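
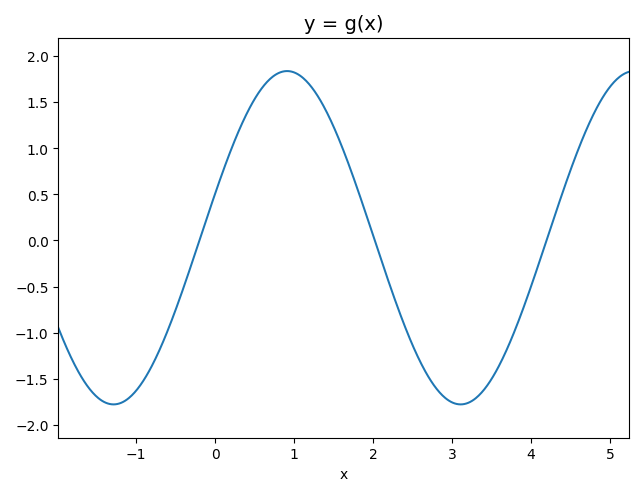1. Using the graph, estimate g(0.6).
1.66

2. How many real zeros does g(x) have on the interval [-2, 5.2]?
3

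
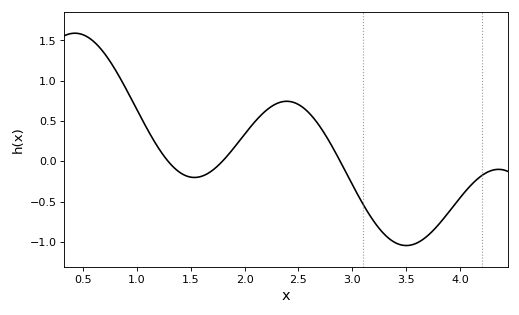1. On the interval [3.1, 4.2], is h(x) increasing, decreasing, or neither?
neither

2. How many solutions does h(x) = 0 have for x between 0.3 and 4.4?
3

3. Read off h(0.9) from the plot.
0.9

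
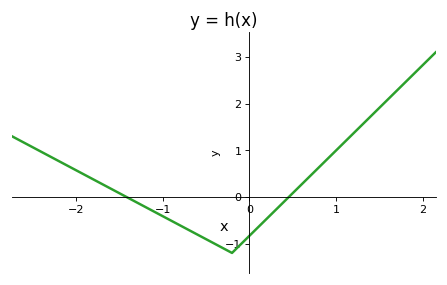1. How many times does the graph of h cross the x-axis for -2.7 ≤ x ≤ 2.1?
2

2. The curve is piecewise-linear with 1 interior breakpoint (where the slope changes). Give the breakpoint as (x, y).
(-0.2, -1.2)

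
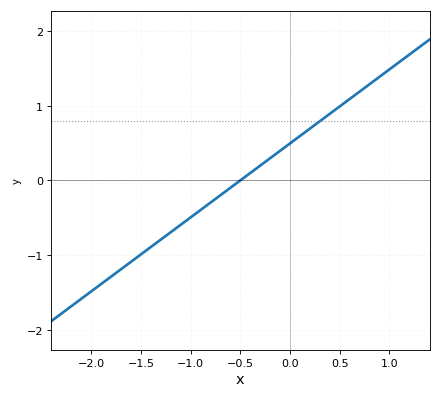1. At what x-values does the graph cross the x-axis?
-0.5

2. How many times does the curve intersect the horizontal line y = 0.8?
1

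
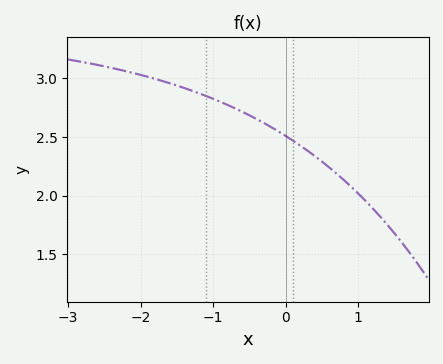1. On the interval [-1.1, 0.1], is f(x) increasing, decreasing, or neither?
decreasing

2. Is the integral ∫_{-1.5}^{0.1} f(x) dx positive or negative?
positive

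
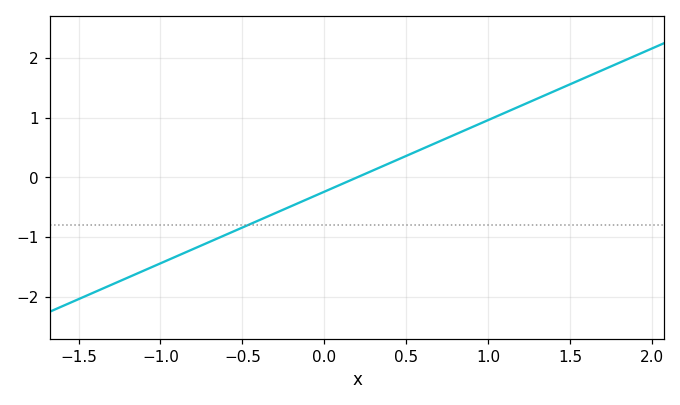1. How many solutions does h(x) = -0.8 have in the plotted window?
1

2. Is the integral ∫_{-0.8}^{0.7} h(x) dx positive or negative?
negative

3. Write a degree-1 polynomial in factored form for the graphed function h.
y = 1.2(x - 0.2)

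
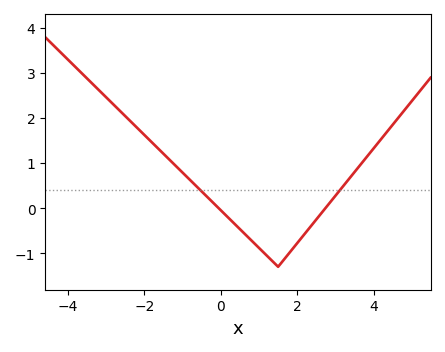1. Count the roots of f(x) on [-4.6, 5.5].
2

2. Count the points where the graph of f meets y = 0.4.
2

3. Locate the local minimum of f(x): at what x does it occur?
1.5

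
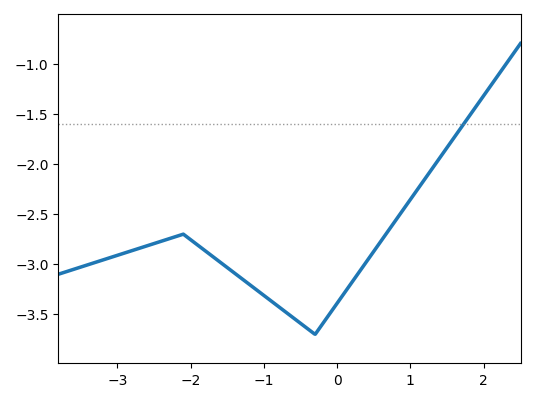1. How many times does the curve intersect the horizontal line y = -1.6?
1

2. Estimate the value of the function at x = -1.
-3.31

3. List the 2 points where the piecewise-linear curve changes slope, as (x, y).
(-2.1, -2.7); (-0.3, -3.7)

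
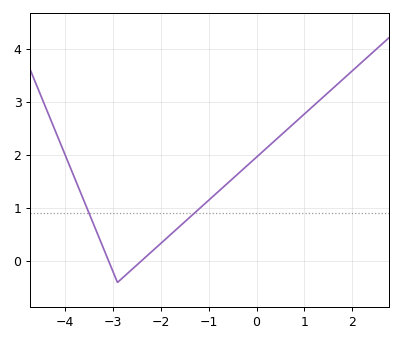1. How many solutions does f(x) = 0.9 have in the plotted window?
2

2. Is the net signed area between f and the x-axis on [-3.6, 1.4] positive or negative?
positive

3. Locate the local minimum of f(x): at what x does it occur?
-2.9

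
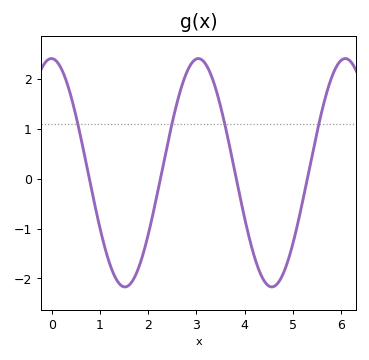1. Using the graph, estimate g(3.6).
1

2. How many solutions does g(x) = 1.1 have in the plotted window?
4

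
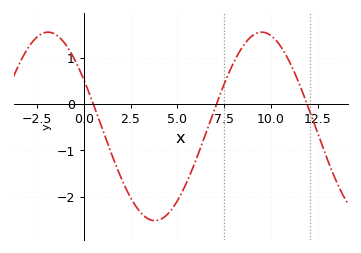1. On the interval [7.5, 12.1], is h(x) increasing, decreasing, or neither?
neither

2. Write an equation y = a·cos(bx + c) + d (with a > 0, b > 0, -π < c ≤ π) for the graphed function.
y = 2.04cos(0.55x + 1.05) - 0.48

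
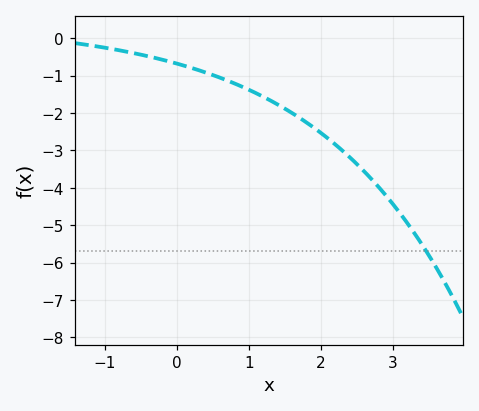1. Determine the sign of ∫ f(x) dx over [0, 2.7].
negative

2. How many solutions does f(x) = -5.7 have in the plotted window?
1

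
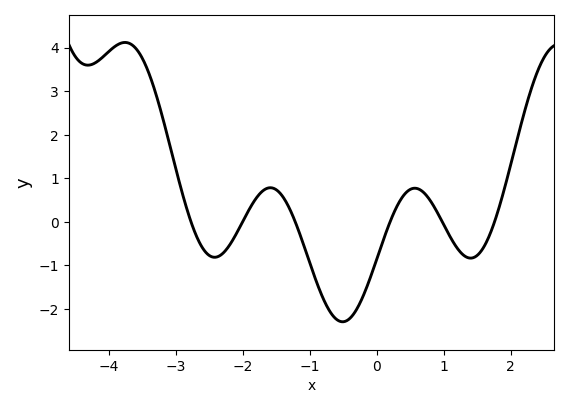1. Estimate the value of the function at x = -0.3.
-2.02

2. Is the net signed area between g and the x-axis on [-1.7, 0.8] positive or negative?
negative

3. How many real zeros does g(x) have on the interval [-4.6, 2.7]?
6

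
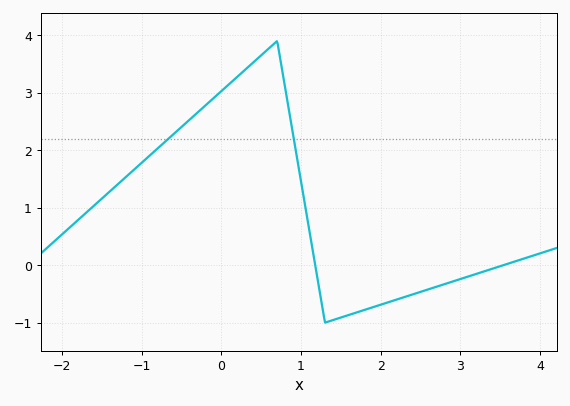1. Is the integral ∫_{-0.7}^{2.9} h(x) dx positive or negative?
positive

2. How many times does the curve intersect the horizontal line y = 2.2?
2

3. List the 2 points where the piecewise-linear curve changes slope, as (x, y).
(0.7, 3.9); (1.3, -1)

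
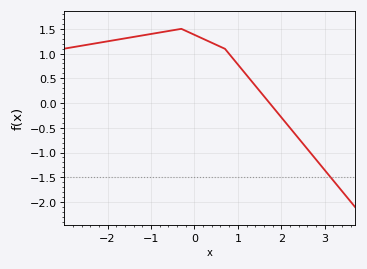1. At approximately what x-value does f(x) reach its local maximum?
-0.301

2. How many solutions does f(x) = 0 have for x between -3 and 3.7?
1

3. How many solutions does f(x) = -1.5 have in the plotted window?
1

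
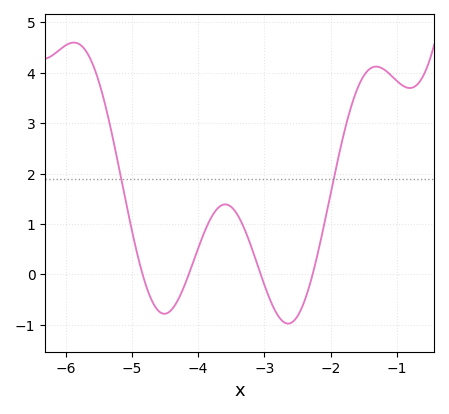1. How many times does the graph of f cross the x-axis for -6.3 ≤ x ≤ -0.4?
4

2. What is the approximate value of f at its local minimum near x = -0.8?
3.7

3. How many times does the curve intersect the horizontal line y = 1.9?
2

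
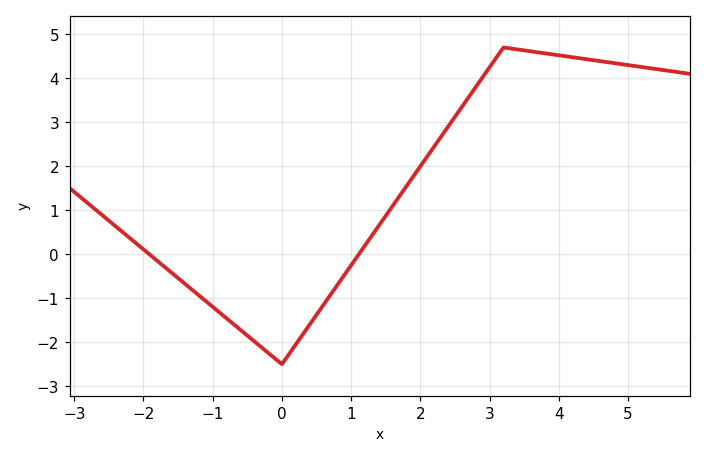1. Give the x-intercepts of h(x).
-2, 1.2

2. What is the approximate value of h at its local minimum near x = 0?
-2.5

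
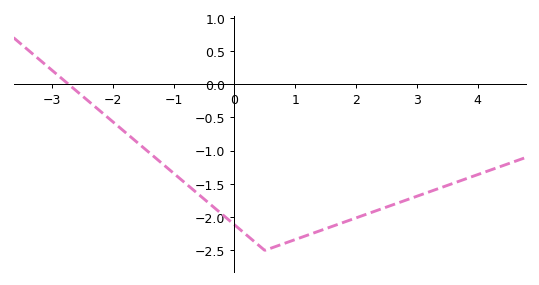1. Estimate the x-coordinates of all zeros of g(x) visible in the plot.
-2.73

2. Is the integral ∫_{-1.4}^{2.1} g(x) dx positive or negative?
negative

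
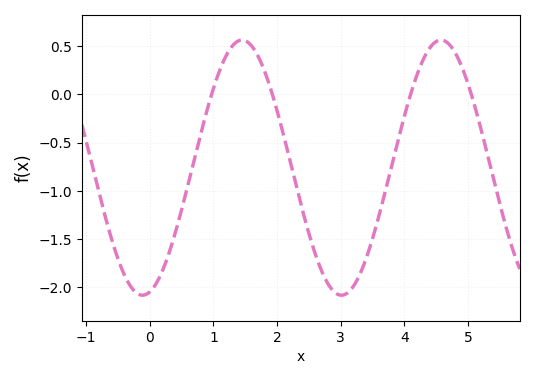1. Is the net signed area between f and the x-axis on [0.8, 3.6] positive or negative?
negative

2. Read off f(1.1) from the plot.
0.25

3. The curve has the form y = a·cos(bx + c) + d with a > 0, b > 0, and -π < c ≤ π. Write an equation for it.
y = 1.32cos(2.01x - 2.91) - 0.76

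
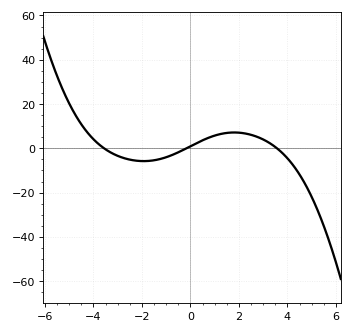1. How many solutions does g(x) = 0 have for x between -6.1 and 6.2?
3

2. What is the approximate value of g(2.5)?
6.08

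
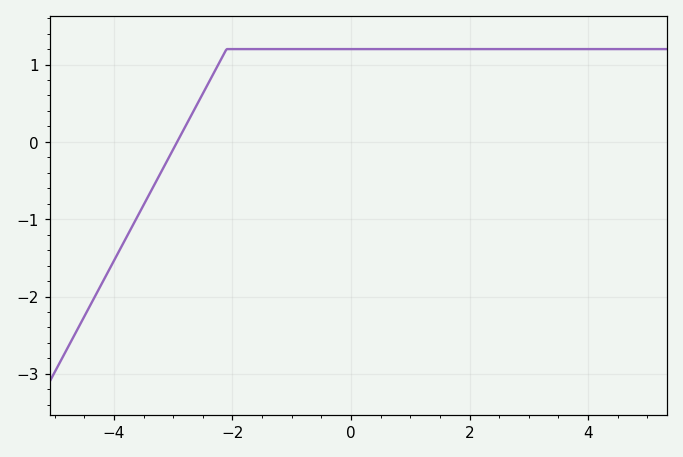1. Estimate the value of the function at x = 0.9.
1.2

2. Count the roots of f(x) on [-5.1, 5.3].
1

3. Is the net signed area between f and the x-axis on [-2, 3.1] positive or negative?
positive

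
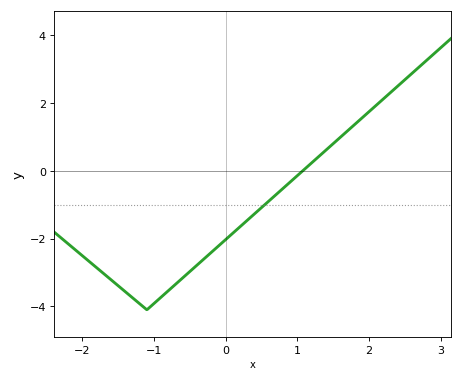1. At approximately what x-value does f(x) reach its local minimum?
-1.1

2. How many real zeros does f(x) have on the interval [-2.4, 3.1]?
1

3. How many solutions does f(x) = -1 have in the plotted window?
1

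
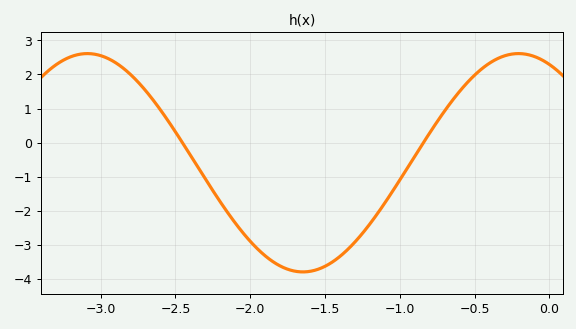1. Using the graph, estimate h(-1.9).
-3.32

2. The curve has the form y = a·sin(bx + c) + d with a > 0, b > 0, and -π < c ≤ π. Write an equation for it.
y = 3.2sin(2.18x + 2.02) - 0.59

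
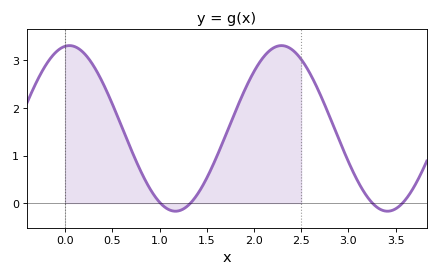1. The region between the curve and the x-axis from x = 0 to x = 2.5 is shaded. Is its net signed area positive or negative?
positive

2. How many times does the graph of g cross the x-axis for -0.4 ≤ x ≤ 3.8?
4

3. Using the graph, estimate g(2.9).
1.34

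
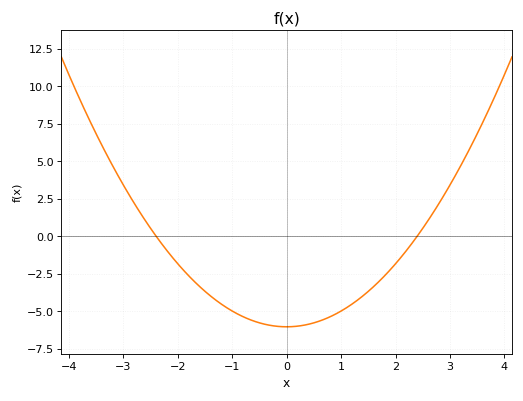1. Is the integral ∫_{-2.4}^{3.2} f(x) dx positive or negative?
negative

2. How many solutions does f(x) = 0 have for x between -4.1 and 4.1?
2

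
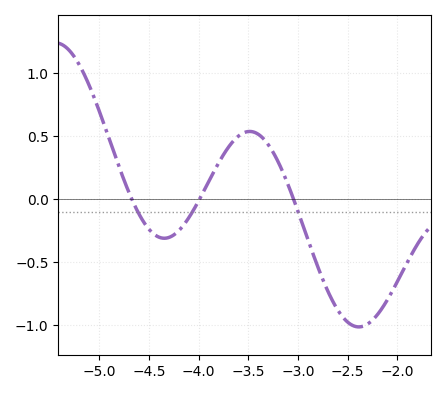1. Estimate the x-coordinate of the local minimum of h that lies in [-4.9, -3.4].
-4.35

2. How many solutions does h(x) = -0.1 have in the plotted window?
3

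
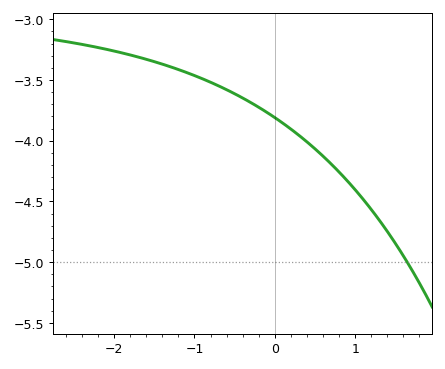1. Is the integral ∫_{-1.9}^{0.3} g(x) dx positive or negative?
negative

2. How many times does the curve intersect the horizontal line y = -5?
1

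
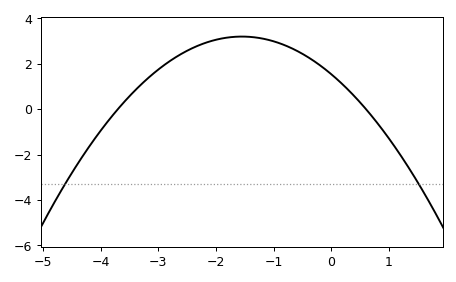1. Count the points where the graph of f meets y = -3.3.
2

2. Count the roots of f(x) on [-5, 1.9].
2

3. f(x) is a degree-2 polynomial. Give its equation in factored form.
y = -0.69(x + 3.7)(x - 0.6)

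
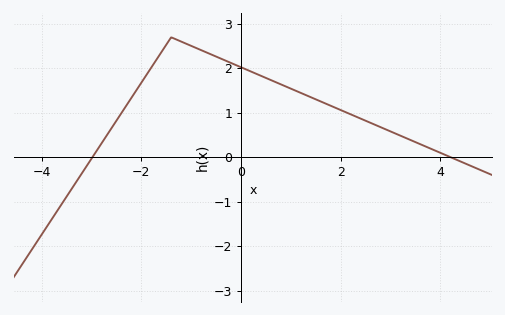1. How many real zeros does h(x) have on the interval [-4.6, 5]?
2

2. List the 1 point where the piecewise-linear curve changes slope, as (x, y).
(-1.4, 2.7)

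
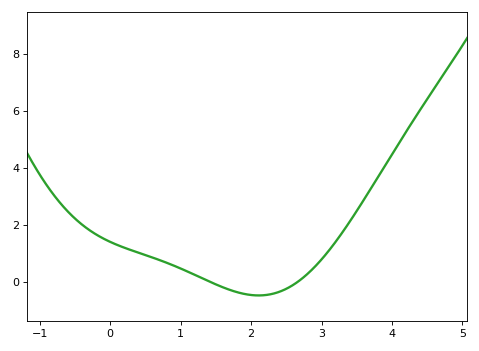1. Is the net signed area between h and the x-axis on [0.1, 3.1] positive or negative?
positive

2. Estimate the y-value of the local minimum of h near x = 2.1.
-0.469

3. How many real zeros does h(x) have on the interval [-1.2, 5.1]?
2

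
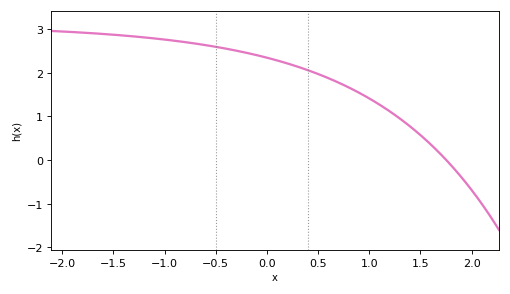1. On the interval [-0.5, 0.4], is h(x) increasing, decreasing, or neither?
decreasing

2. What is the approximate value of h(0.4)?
2.1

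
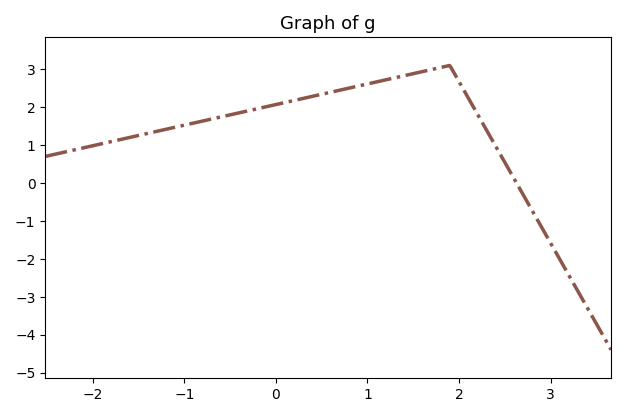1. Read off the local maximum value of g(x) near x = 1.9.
3.1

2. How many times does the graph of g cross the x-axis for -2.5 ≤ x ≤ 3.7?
1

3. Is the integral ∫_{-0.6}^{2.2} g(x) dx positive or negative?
positive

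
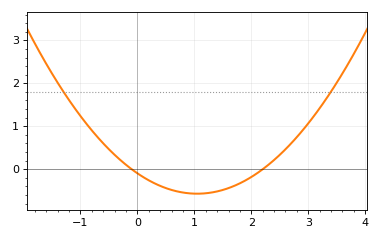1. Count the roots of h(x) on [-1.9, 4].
2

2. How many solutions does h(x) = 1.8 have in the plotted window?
2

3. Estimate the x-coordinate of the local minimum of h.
1.1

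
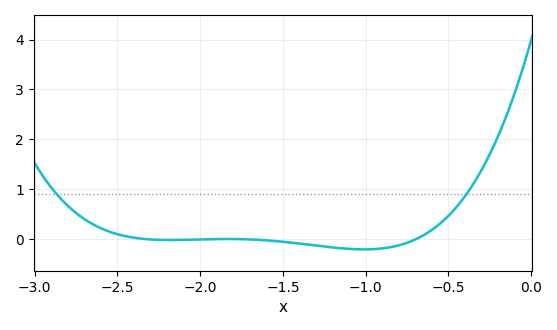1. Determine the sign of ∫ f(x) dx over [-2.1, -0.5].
negative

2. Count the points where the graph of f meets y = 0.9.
2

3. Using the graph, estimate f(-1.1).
-0.2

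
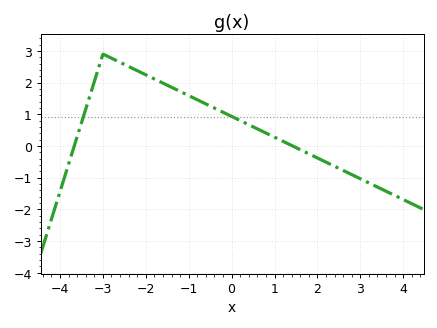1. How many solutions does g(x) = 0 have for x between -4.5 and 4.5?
2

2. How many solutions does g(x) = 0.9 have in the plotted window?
2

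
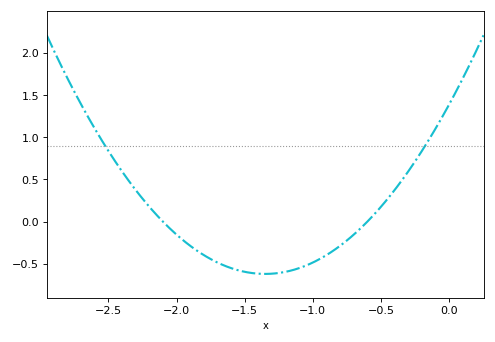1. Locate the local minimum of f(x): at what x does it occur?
-1.35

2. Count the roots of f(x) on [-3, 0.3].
2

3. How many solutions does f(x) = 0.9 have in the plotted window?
2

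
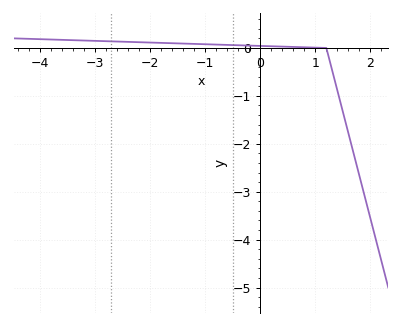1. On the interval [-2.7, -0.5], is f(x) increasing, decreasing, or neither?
decreasing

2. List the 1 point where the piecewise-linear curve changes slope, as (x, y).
(1.2, 0)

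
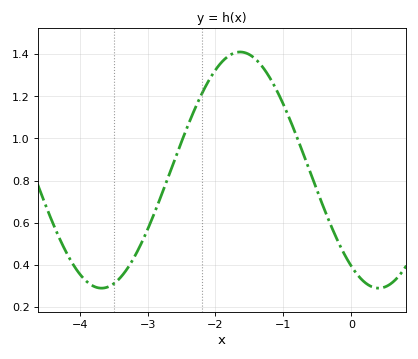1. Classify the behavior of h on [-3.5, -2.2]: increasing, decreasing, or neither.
increasing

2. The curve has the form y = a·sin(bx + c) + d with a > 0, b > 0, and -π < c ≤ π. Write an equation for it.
y = 0.56sin(1.5x - 2.2) + 0.85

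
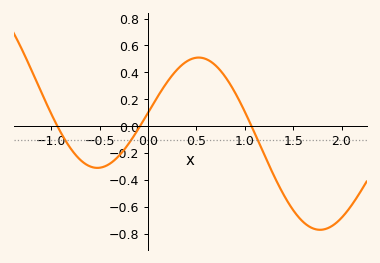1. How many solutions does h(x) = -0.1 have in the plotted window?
3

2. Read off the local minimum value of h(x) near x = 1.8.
-0.77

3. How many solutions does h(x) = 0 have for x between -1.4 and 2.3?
3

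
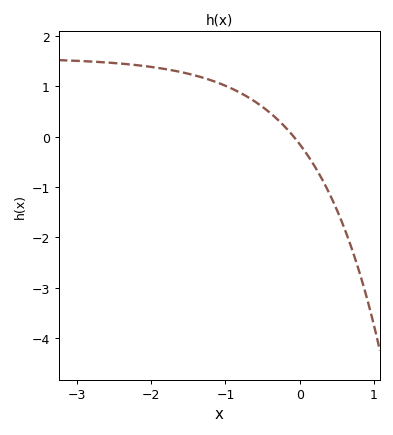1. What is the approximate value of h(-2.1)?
1.4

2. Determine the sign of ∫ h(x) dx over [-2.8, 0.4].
positive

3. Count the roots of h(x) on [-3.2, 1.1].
1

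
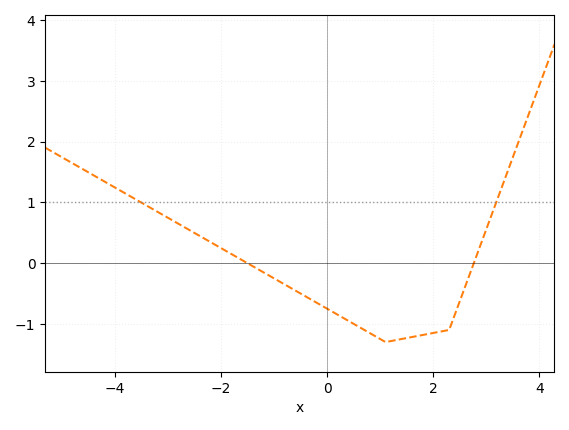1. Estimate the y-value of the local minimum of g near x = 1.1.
-1.3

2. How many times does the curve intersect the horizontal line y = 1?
2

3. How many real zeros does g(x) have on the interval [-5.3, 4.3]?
2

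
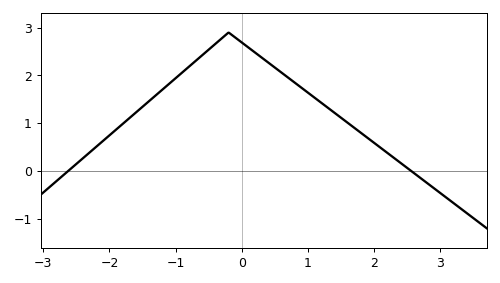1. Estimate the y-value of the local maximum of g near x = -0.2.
2.9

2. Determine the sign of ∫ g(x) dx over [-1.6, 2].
positive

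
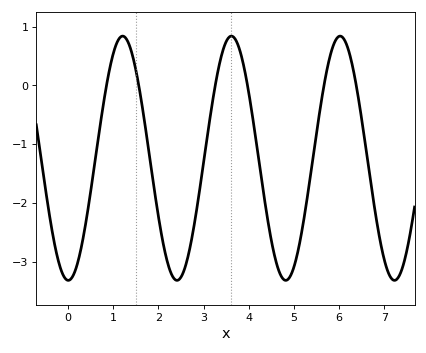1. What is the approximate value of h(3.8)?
0.601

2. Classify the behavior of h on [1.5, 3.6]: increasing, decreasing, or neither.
neither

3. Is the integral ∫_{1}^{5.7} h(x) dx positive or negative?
negative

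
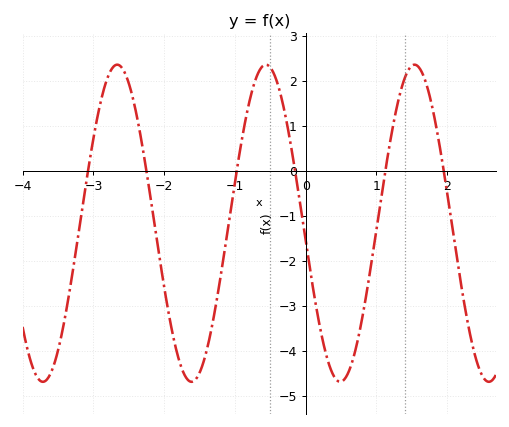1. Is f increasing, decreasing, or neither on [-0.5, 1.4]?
neither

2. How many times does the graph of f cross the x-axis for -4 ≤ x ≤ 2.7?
6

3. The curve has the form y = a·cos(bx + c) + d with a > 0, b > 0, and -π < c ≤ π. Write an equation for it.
y = 3.53cos(3x + 1.7) - 1.16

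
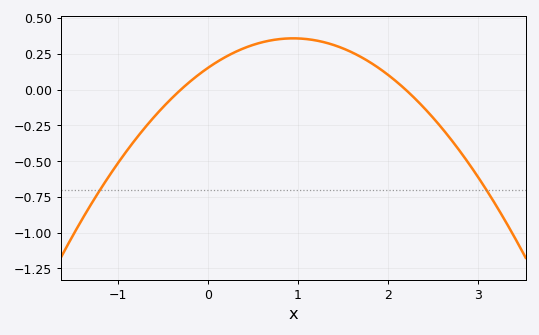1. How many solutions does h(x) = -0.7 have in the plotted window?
2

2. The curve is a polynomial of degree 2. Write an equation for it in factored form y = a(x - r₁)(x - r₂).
y = -0.23(x + 0.3)(x - 2.2)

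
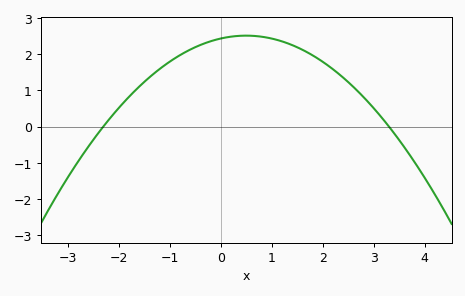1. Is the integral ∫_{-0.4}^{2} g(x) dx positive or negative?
positive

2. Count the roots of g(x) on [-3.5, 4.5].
2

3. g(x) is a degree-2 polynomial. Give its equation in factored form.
y = -0.32(x + 2.3)(x - 3.3)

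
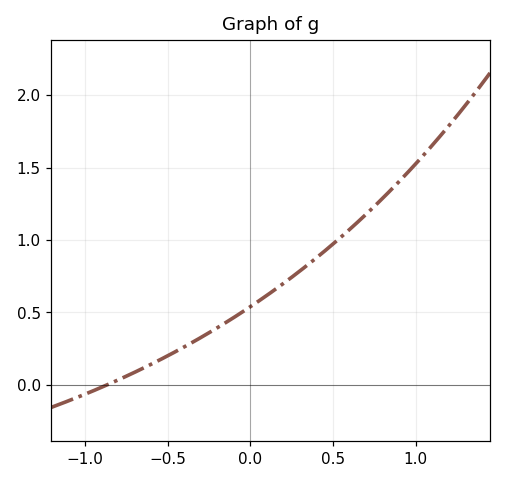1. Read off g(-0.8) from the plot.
0.05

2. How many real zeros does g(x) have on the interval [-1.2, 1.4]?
1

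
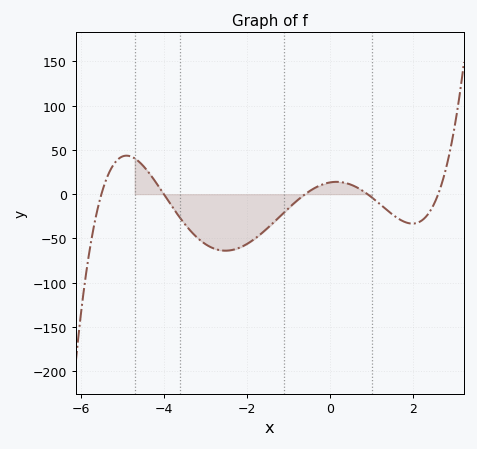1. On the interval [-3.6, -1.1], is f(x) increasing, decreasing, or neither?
neither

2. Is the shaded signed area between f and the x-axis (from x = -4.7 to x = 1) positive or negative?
negative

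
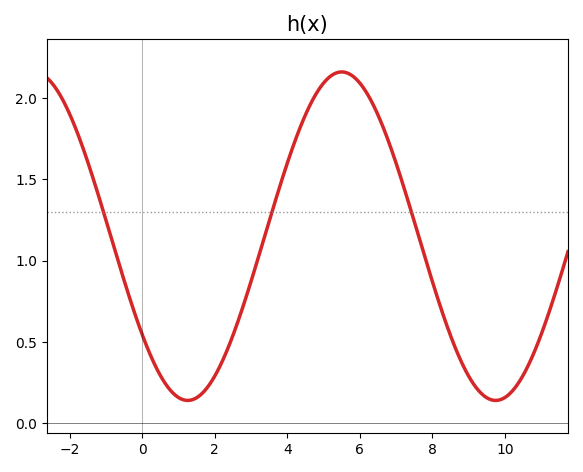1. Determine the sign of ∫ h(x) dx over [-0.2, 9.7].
positive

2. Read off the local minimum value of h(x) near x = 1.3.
0.14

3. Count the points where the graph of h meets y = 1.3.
3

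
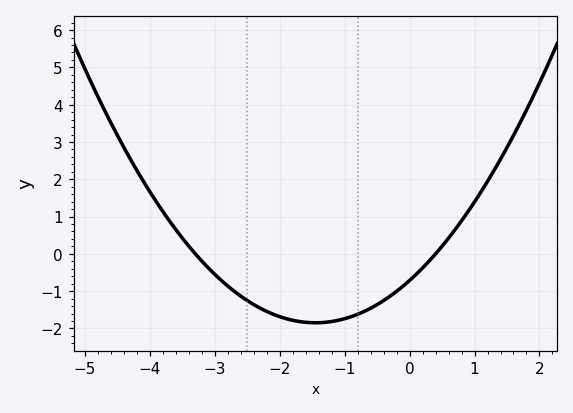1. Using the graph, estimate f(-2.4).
-1.4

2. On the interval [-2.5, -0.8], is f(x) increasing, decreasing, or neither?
neither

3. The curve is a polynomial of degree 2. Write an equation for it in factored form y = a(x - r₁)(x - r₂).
y = 0.54(x + 3.3)(x - 0.4)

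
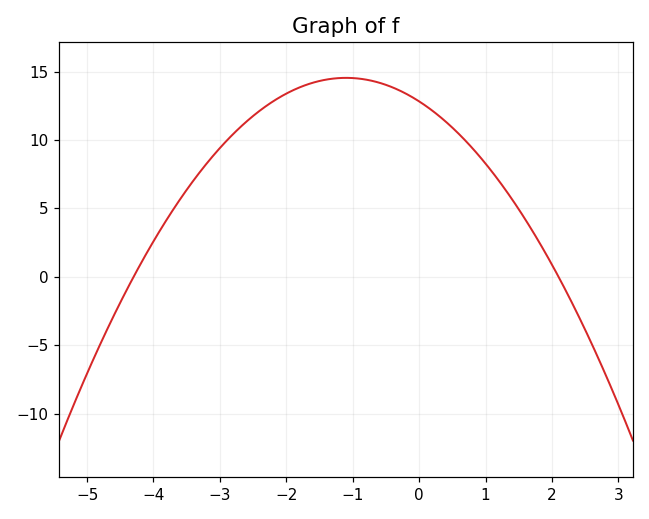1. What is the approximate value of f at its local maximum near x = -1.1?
14.5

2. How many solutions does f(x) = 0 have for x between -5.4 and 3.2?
2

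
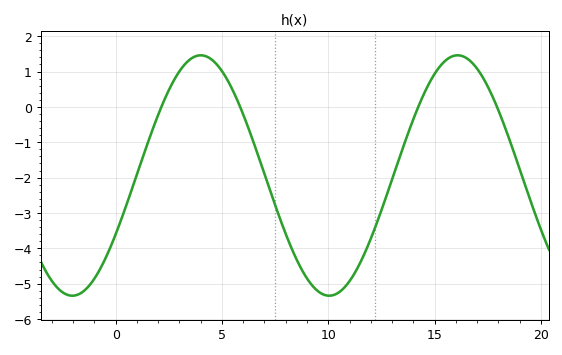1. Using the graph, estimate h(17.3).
0.805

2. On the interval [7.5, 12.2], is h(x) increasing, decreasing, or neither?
neither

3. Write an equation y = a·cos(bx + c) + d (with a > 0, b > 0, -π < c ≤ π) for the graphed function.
y = 3.4cos(0.52x - 2.08) - 1.94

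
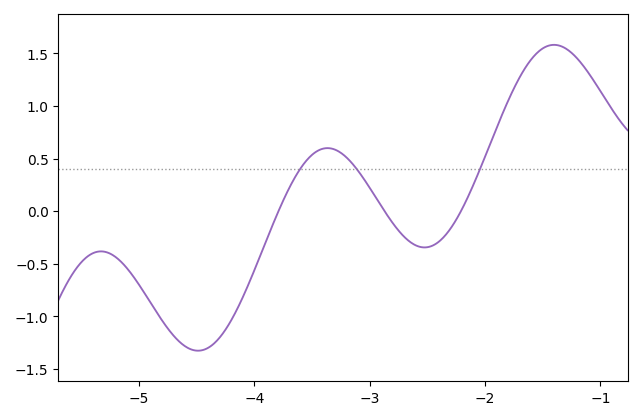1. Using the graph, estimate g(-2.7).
-0.25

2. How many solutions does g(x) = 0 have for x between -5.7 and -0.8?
3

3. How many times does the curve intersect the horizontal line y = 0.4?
3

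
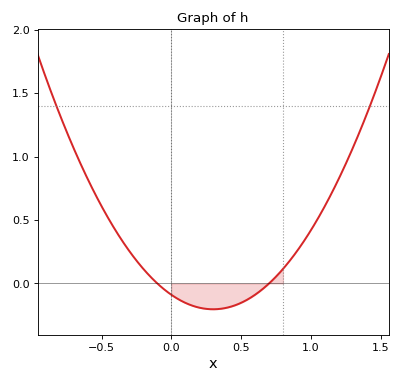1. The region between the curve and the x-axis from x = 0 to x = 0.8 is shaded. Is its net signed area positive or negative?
negative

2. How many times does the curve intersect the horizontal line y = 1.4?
2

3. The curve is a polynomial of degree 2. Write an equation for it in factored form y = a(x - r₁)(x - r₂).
y = 1.27(x + 0.1)(x - 0.7)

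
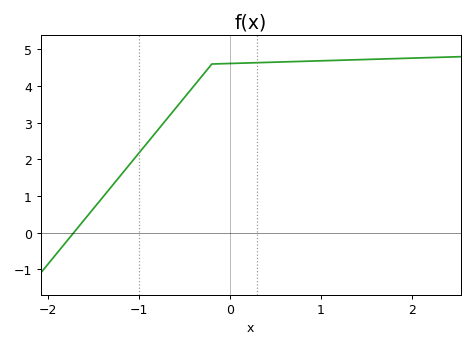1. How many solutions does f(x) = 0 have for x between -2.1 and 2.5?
1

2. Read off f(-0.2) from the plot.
4.6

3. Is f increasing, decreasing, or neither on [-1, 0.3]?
increasing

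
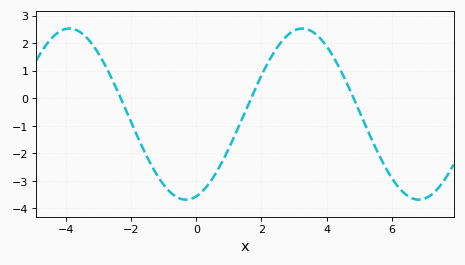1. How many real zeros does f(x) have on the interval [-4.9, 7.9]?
3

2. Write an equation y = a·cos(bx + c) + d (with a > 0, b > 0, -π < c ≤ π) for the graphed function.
y = 3.11cos(0.88x - 2.86) - 0.57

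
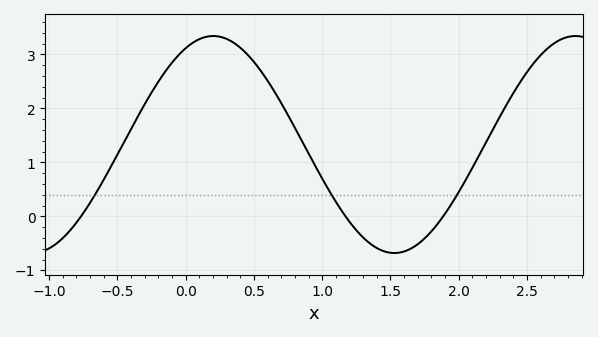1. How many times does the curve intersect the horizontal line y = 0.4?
3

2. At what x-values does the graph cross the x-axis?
-0.765, 1.17, 1.89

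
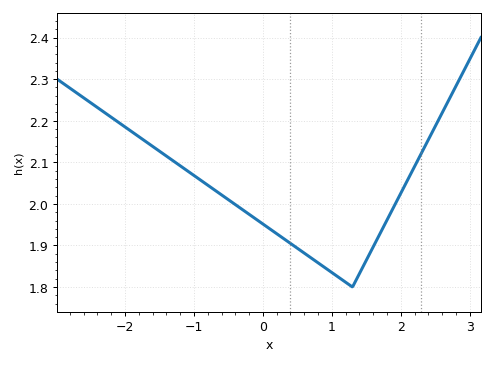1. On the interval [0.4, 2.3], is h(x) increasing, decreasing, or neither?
neither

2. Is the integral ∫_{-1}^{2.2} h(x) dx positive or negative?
positive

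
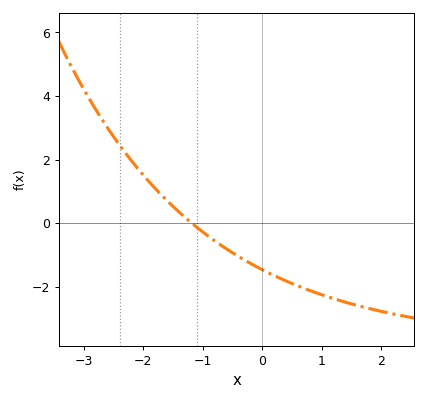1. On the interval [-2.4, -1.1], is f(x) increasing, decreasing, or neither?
decreasing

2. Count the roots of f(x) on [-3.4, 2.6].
1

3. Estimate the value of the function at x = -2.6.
2.99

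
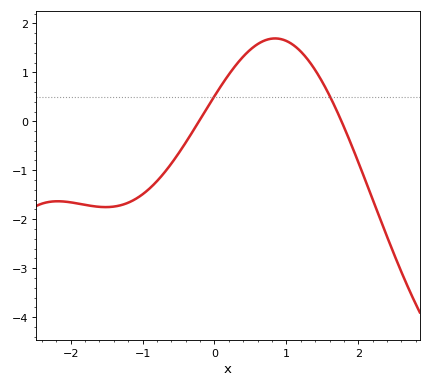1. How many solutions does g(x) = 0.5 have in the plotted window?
2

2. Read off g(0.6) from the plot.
1.6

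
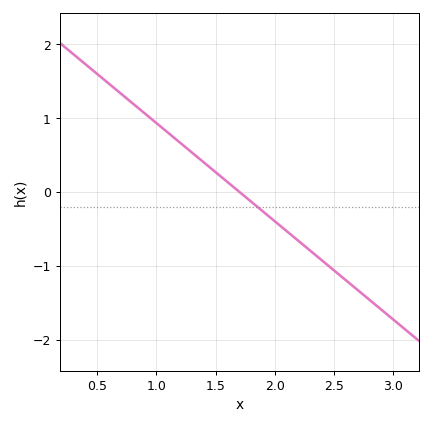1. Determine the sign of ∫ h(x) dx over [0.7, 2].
positive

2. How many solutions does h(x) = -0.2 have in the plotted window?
1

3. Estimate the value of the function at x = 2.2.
-0.7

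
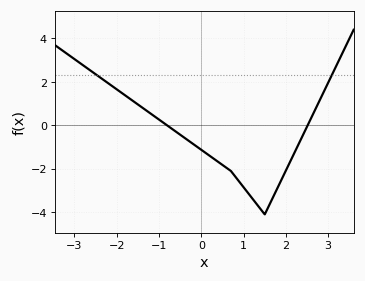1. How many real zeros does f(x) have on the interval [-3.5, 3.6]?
2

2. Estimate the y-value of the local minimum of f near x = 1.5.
-4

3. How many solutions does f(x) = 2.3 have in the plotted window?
2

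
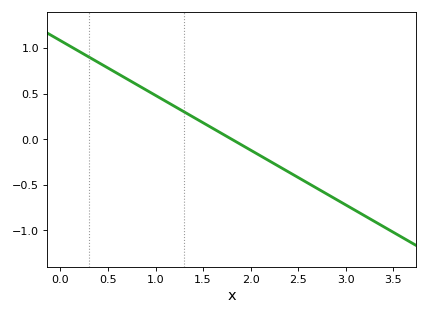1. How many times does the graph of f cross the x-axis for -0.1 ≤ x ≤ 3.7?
1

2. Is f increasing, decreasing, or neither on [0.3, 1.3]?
decreasing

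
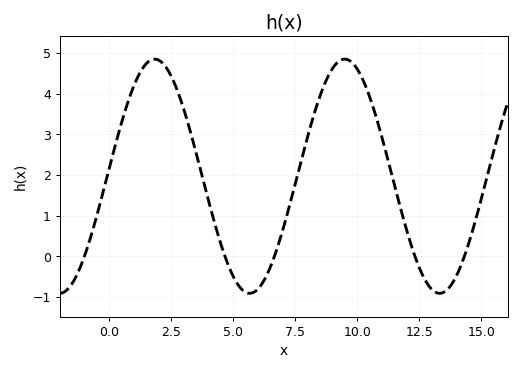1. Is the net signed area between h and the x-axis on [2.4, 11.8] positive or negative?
positive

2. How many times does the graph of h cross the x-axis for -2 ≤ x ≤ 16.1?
5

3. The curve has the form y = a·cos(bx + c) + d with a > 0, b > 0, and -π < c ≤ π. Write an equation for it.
y = 2.88cos(0.82x - 1.5) + 1.97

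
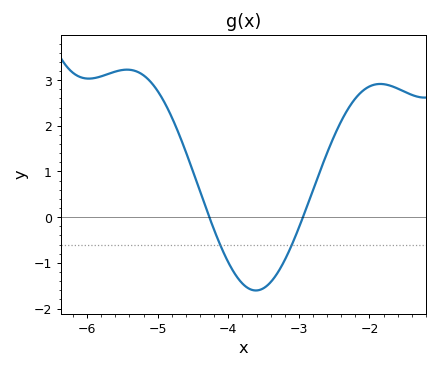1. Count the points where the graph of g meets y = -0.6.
2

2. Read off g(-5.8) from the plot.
3.08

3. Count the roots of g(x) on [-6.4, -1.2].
2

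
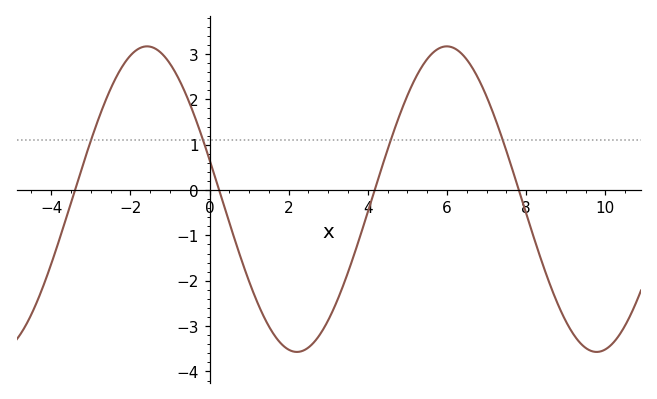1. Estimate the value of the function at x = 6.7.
2.61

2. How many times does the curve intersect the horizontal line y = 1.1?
4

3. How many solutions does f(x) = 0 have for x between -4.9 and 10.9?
4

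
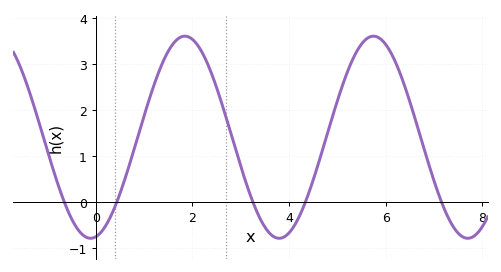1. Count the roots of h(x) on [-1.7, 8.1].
5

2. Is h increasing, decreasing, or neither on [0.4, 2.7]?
neither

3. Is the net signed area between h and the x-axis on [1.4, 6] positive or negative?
positive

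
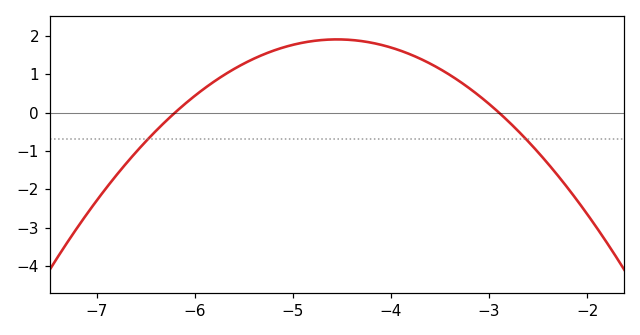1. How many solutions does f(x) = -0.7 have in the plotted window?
2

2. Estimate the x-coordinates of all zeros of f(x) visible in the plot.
-6.2, -2.9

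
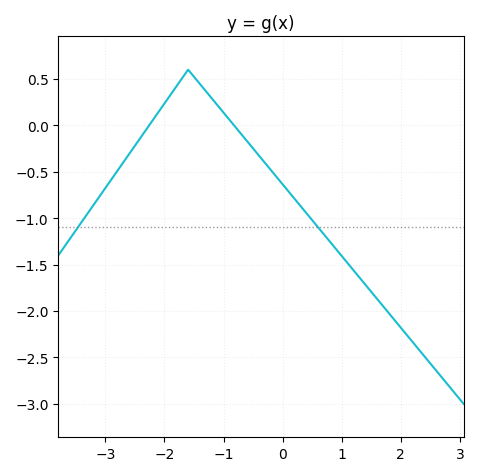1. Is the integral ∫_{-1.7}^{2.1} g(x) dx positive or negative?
negative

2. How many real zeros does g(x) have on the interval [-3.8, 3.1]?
2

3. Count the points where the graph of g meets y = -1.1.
2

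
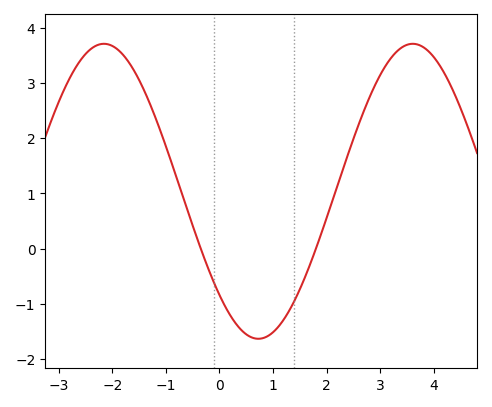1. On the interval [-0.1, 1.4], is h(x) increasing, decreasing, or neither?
neither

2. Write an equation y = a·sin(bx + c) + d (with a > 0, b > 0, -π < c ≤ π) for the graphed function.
y = 2.67sin(1.09x - 2.36) + 1.04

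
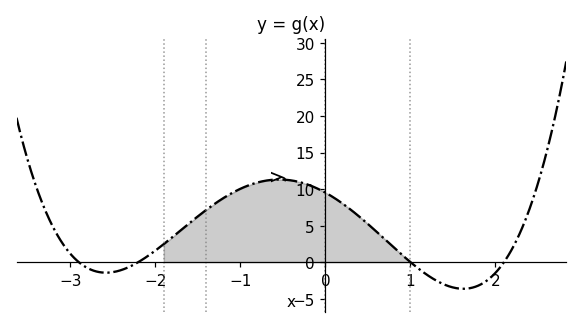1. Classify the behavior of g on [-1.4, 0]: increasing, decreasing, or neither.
neither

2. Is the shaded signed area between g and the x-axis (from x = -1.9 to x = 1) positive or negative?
positive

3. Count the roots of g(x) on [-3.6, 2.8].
4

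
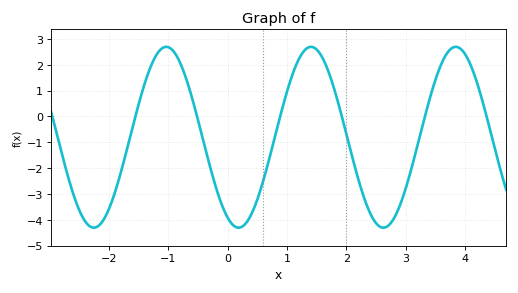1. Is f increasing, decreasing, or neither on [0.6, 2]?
neither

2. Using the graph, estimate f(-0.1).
-3.4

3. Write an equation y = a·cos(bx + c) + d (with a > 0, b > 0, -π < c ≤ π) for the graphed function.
y = 3.5cos(2.6x + 2.7) - 0.81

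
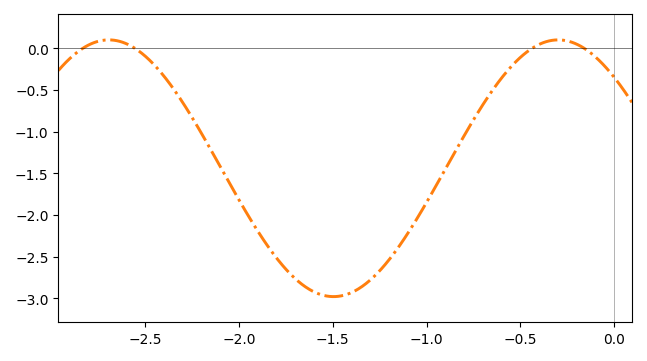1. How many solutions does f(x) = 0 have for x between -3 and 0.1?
4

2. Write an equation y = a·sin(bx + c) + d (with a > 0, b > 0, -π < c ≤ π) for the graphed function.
y = 1.54sin(2.62x + 2.35) - 1.44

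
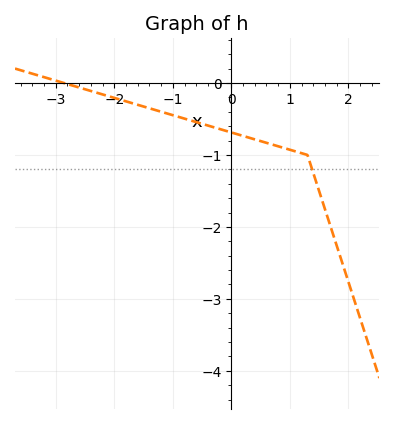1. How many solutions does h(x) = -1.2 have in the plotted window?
1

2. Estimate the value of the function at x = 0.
-0.7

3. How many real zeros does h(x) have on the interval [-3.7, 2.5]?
1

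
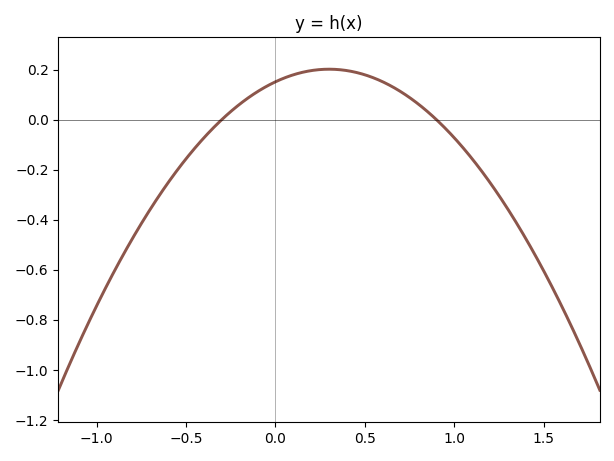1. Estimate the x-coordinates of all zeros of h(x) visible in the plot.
-0.3, 0.9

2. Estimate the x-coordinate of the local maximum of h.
0.3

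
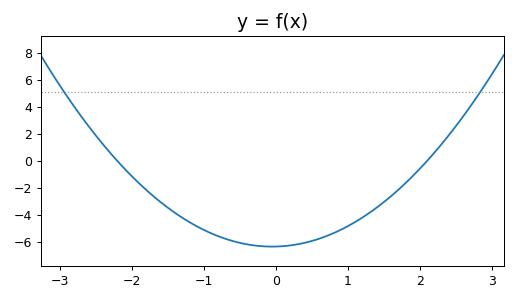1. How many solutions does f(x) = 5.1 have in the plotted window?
2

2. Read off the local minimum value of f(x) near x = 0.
-6.4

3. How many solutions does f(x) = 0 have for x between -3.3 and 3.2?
2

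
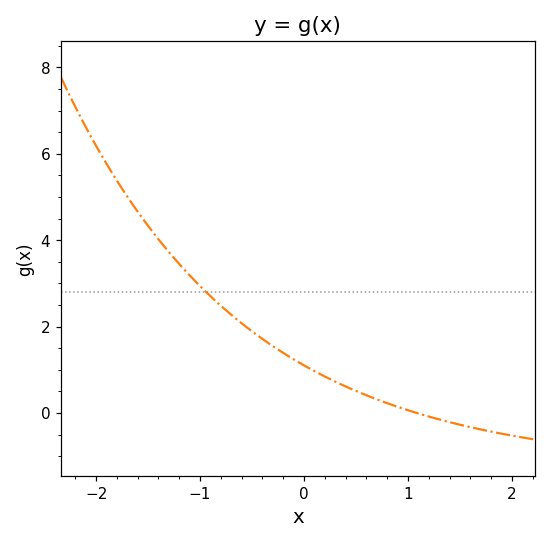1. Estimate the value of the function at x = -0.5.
1.89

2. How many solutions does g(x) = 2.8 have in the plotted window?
1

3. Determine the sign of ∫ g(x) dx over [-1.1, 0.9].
positive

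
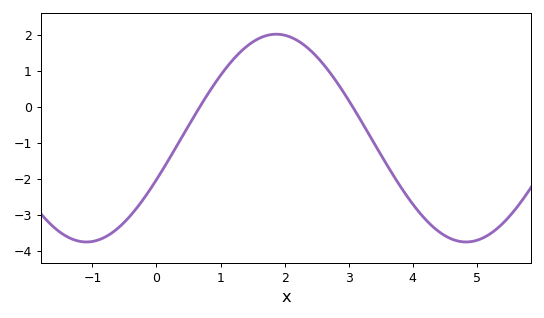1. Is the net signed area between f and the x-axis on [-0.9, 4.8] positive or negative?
negative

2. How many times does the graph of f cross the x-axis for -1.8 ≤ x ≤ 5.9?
2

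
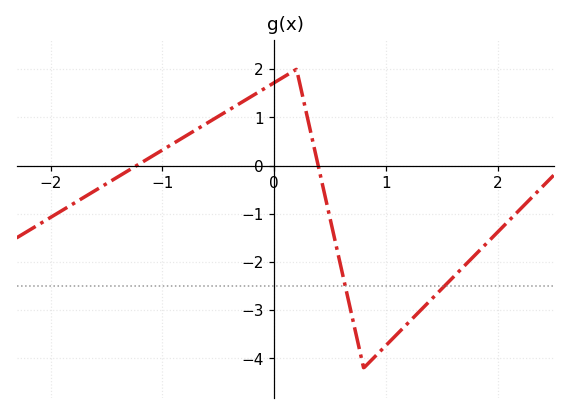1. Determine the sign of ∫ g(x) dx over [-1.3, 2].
negative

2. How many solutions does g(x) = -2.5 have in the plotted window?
2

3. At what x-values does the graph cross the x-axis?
-1.23, 0.394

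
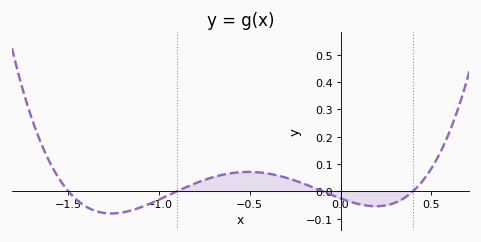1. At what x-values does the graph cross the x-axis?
-1.5, -0.9, -0.1, 0.4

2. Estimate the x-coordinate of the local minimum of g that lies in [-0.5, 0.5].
0.2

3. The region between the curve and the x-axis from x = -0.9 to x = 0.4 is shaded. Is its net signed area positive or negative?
positive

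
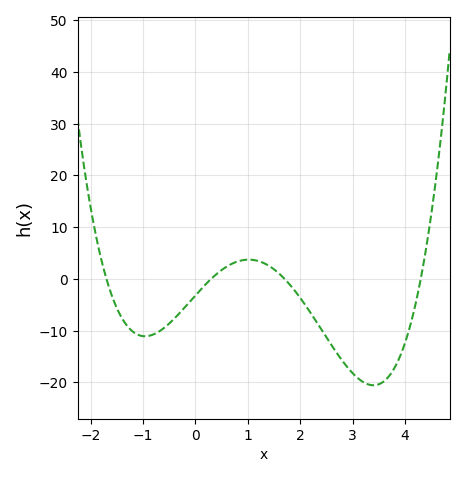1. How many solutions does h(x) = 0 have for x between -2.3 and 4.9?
4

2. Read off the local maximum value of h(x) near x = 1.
3.71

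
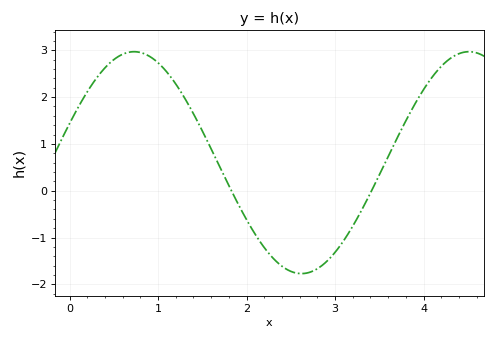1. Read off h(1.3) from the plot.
2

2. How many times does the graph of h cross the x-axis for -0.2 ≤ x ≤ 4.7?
2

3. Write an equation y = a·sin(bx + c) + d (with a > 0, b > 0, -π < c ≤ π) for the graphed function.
y = 2.37sin(1.7x + 0.36) + 0.6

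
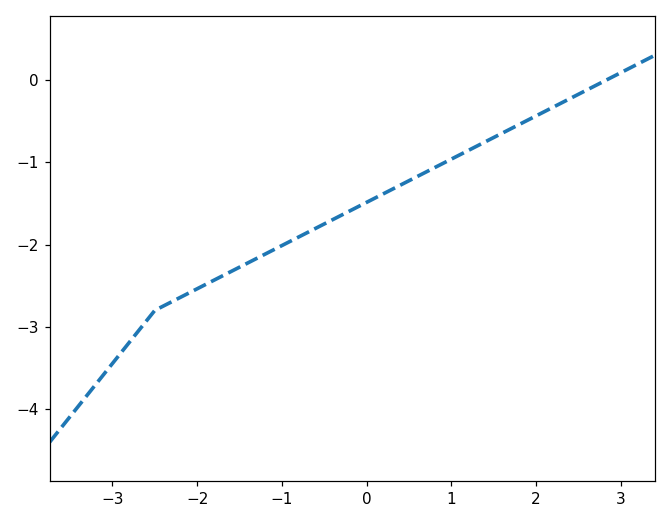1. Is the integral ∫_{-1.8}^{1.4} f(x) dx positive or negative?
negative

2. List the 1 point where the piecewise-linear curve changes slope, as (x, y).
(-2.5, -2.8)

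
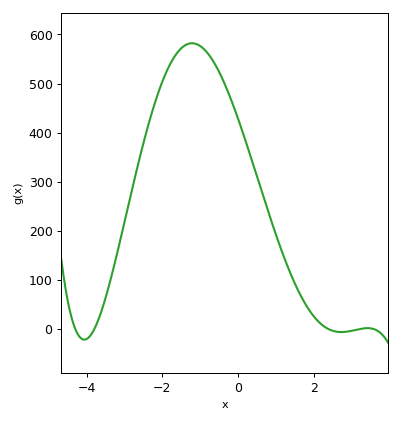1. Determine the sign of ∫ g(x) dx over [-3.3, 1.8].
positive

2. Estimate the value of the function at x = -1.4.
578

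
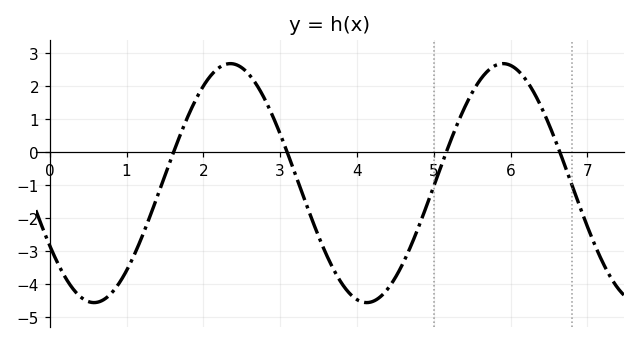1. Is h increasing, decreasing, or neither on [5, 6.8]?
neither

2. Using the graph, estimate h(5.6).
2.2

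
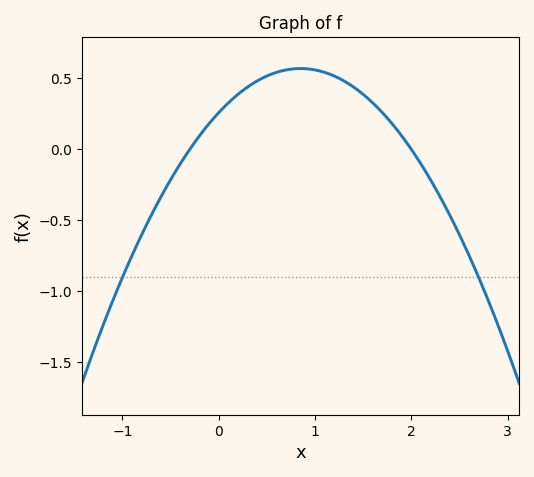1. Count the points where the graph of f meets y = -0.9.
2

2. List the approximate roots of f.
-0.3, 2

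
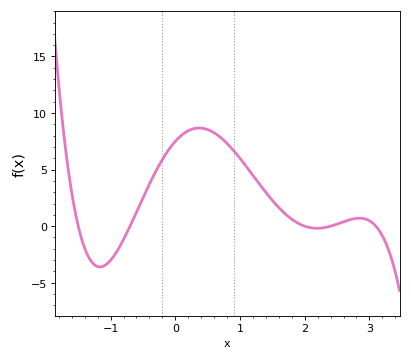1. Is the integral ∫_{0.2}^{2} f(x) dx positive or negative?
positive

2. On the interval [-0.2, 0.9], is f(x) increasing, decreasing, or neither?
neither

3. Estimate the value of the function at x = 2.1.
-0.145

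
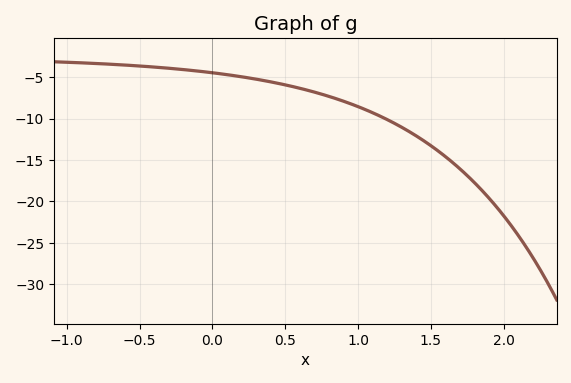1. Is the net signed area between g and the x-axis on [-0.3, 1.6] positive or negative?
negative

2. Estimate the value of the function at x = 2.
-21.7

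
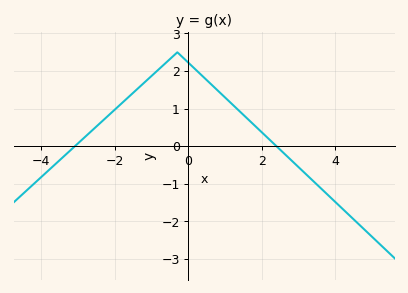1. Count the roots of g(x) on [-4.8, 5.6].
2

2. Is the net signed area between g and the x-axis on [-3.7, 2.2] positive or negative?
positive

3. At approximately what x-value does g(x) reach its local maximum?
-0.302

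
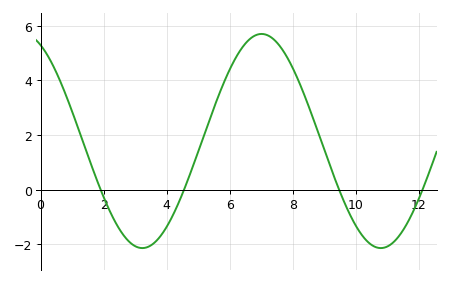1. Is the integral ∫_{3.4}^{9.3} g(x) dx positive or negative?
positive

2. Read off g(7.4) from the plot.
5.5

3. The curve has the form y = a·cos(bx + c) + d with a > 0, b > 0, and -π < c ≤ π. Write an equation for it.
y = 3.92cos(0.83x + 0.462) + 1.78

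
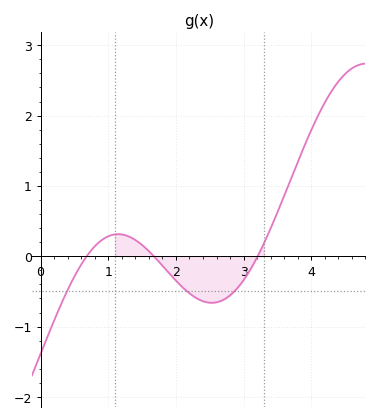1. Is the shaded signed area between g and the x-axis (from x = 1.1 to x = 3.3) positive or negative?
negative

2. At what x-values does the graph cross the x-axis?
0.681, 1.67, 3.21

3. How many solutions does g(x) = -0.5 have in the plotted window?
3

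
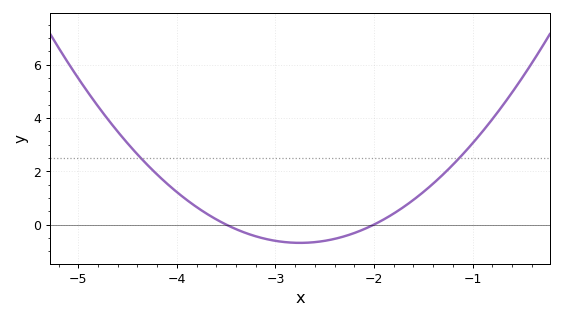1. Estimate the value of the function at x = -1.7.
0.659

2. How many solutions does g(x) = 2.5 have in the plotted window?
2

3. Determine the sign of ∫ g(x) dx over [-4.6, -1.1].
positive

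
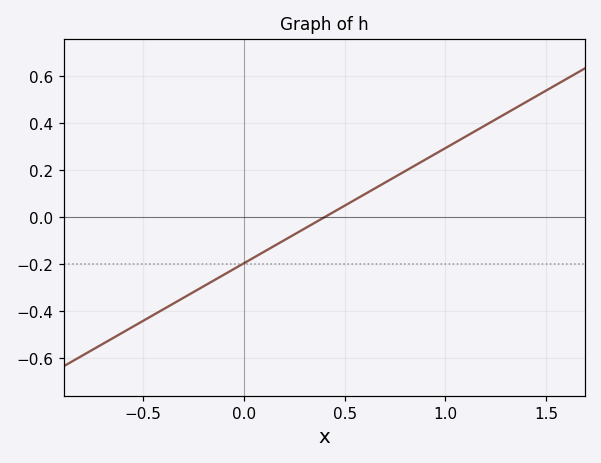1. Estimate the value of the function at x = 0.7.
0.14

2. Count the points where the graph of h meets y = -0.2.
1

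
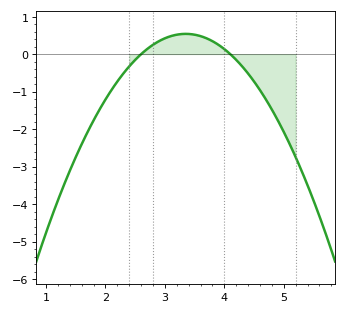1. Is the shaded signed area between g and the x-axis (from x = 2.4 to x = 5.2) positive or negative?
negative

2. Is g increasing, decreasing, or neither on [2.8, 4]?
neither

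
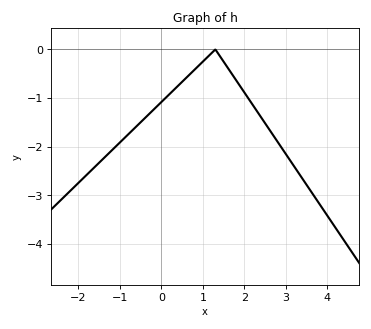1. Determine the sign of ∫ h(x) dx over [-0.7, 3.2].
negative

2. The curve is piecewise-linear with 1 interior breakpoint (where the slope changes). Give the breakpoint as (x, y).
(1.3, 0)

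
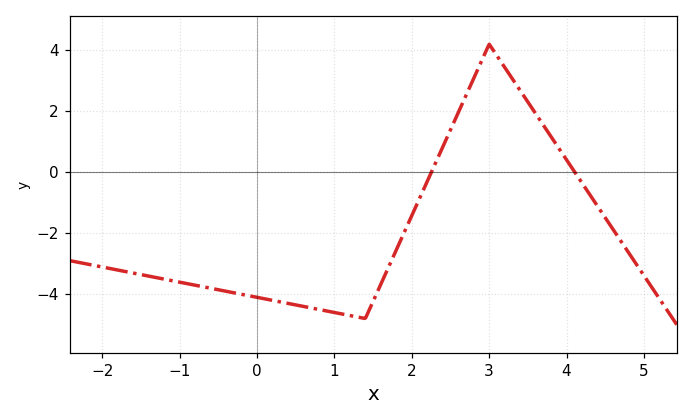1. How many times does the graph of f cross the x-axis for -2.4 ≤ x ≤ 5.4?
2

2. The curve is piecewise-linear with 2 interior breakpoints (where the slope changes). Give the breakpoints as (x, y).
(1.4, -4.8); (3, 4.2)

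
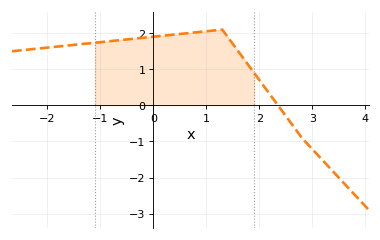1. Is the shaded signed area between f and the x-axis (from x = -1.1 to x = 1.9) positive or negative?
positive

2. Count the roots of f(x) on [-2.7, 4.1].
1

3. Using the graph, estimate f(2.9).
-1.06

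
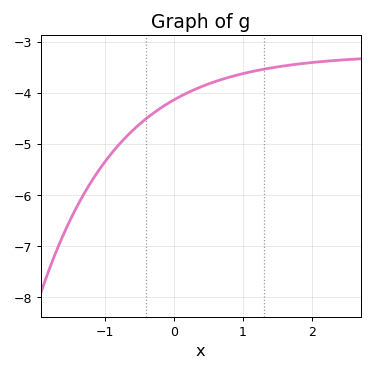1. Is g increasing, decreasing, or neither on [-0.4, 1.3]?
increasing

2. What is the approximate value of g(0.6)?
-3.78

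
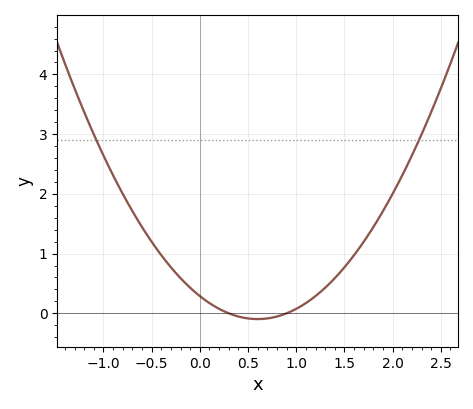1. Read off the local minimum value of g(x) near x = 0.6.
-0.096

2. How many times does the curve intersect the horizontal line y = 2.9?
2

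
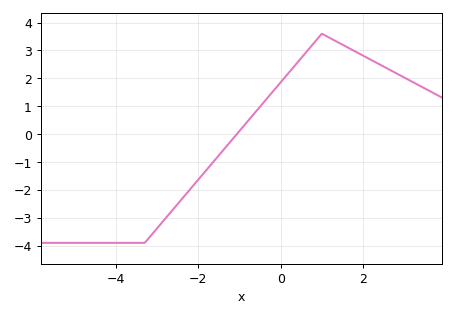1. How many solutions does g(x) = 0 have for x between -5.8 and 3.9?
1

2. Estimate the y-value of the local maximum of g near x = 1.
3.6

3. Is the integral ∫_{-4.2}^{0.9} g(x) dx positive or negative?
negative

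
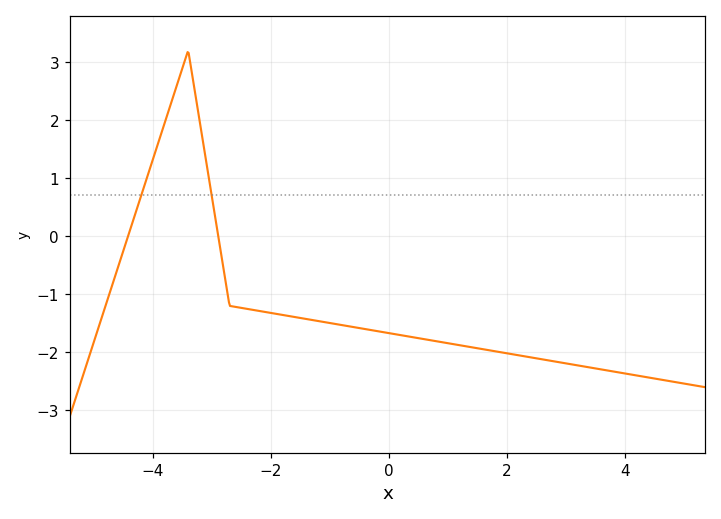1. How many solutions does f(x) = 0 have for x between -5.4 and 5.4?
2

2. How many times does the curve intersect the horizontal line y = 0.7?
2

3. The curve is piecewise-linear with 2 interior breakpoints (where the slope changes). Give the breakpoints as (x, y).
(-3.4, 3.2); (-2.7, -1.2)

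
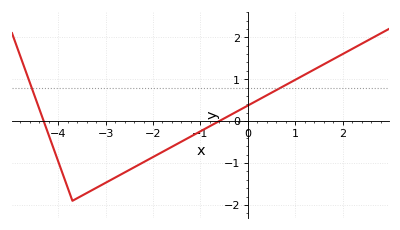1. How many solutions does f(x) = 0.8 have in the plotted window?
2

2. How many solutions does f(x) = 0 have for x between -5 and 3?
2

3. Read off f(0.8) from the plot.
0.9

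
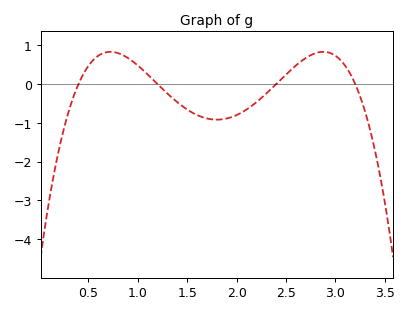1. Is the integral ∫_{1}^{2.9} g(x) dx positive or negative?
negative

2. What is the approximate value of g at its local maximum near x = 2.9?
0.832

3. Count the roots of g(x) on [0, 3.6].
4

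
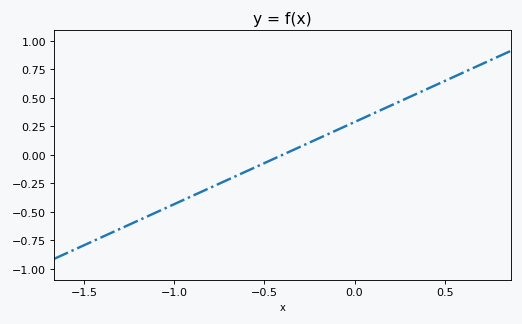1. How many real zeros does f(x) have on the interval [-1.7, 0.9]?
1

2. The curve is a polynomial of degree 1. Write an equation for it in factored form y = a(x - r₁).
y = 0.72(x + 0.4)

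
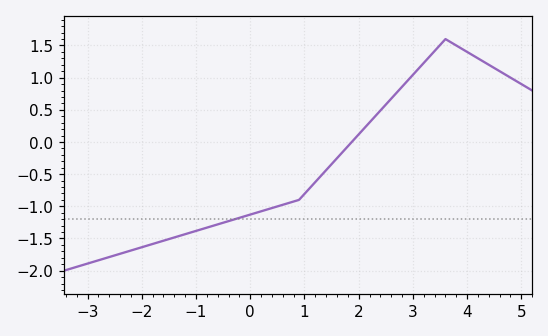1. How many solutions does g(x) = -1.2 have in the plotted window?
1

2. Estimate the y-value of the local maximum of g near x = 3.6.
1.6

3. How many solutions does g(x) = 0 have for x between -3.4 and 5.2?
1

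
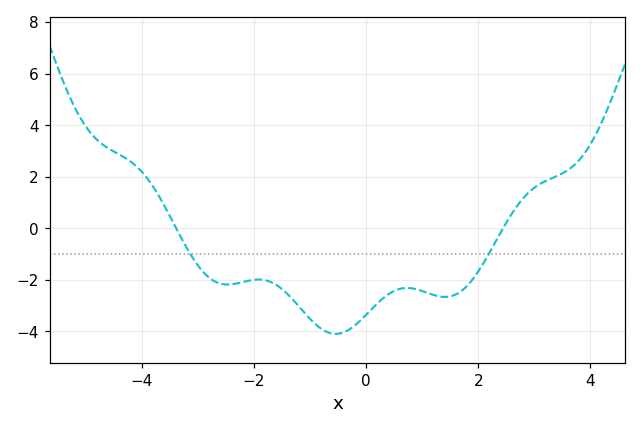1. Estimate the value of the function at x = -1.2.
-3.04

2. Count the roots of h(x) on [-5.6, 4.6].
2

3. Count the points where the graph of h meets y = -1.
2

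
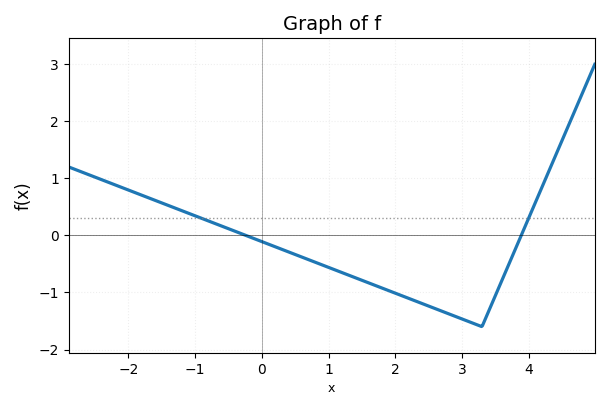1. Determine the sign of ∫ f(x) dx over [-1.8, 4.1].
negative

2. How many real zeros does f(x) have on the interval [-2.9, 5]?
2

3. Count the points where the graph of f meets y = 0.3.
2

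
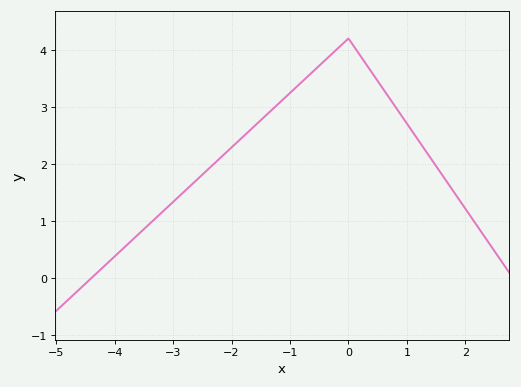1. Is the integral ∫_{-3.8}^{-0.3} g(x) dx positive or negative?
positive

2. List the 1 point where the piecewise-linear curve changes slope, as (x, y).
(0, 4.2)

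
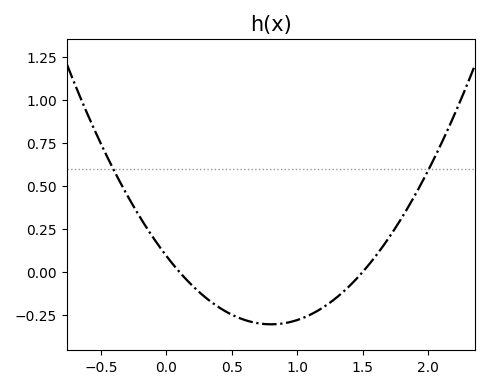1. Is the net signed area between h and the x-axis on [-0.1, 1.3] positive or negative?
negative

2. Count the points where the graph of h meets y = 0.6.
2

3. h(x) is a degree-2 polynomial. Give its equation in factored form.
y = 0.62(x - 0.1)(x - 1.5)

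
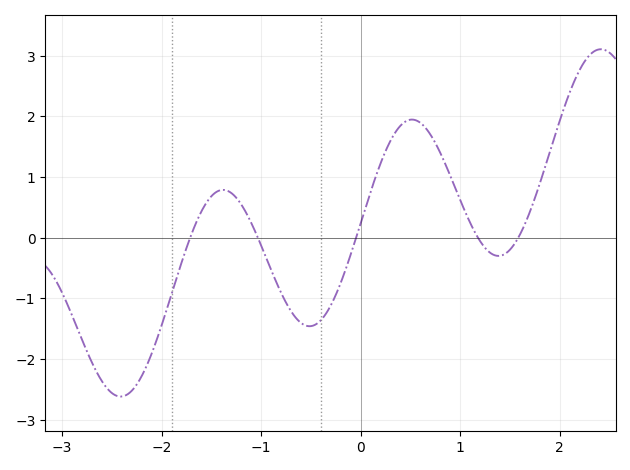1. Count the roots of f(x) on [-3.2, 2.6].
5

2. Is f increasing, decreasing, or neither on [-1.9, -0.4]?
neither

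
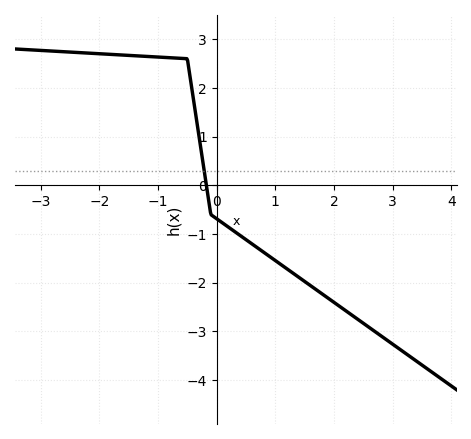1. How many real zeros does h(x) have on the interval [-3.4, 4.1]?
1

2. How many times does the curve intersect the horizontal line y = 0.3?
1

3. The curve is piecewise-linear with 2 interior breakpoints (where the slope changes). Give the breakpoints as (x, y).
(-0.5, 2.6); (-0.1, -0.6)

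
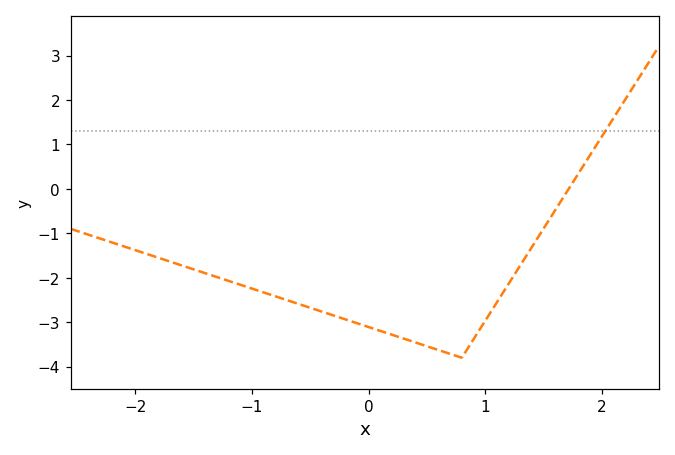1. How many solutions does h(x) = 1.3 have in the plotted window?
1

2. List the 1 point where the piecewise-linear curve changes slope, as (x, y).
(0.8, -3.8)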